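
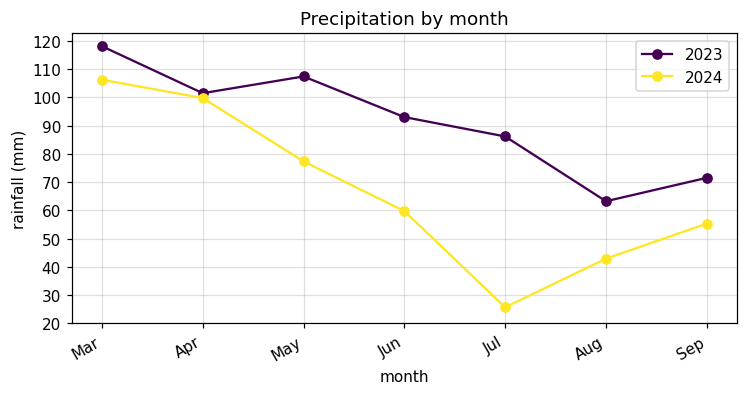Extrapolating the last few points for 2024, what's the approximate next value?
Last three: 30, 40, 60 → slope ≈ 15/step → next ≈ 75.

≈ 75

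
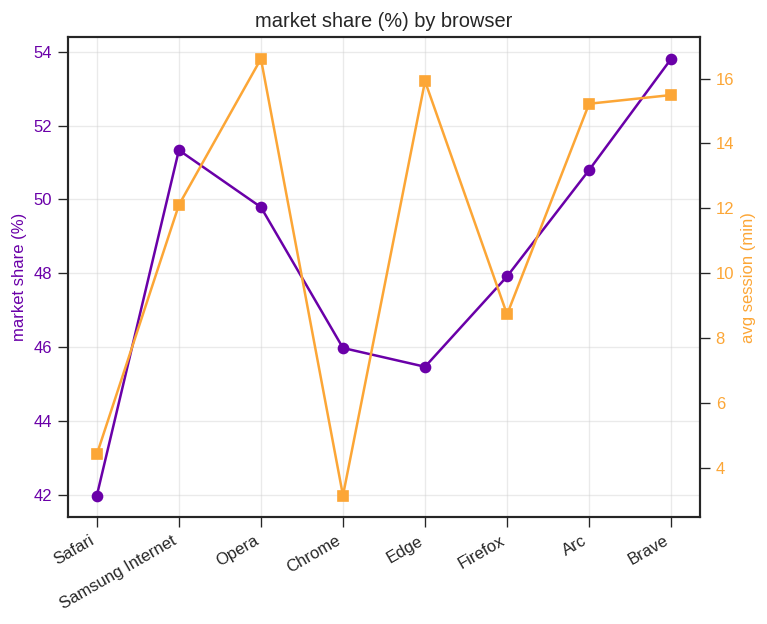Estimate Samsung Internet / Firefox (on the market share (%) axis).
≈ 1.06×

Samsung Internet ≈ 51, Firefox ≈ 48; 51/48 ≈ 1.06.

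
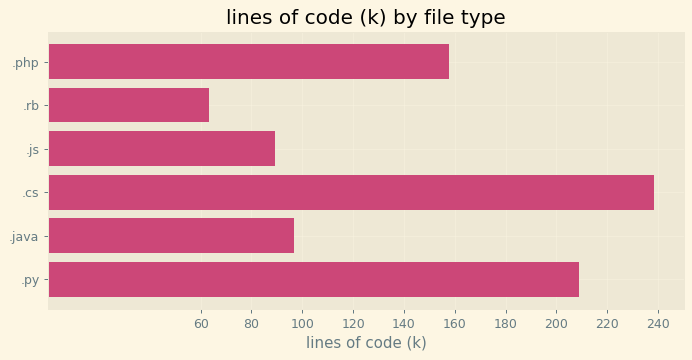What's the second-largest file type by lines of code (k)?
Top 3: .cs ≈ 240, .py ≈ 200, .php ≈ 160.

.py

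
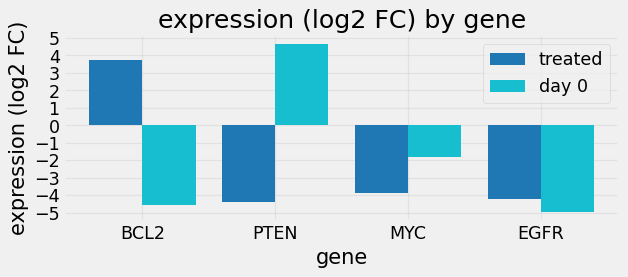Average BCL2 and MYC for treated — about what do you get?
≈ 0

(4 + -4) / 2 ≈ 0.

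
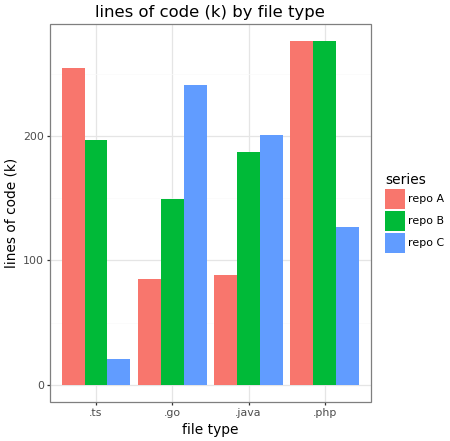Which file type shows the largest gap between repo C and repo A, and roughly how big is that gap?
.ts: repo C ≈ 25, repo A ≈ 250 → gap ≈ 225. Next-largest (.go) is only ≈ 175.

.ts, ≈ 225 k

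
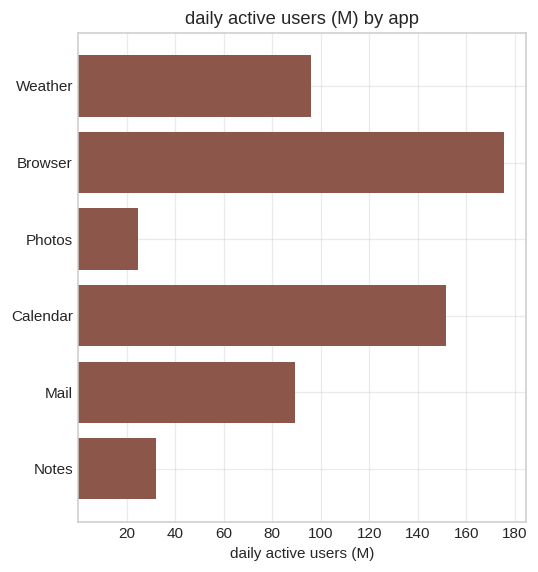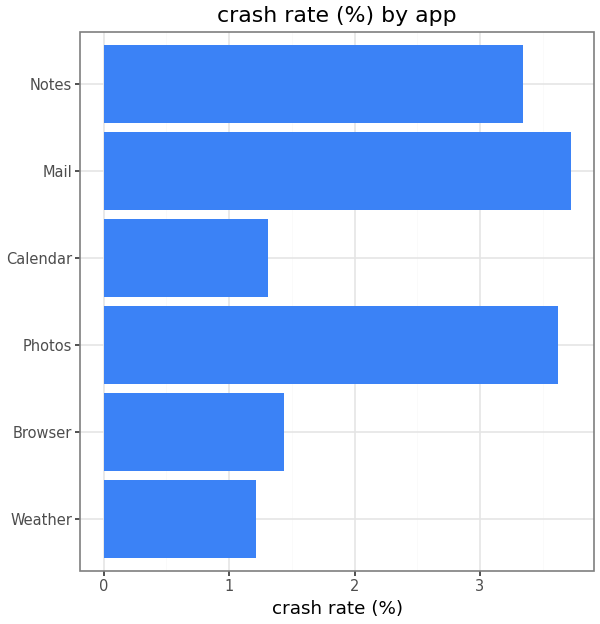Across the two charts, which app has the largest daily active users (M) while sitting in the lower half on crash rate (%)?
Chart 2 median crash rate (%) ≈ 2.5; below-median apps: Weather, Browser, Calendar. Among those, Browser has the highest daily active users (M) (≈ 180).

Browser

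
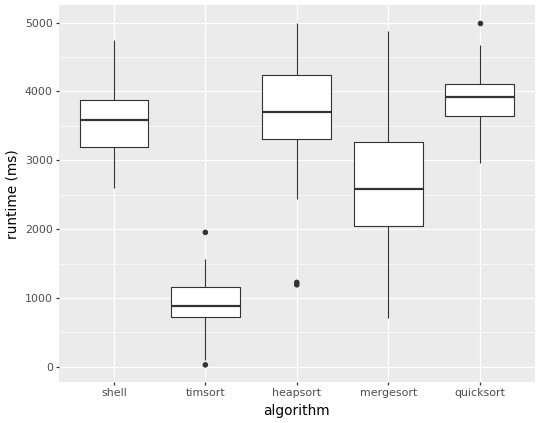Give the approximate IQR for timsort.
≈ 500

Q3 ≈ 1000, Q1 ≈ 500; IQR ≈ 500.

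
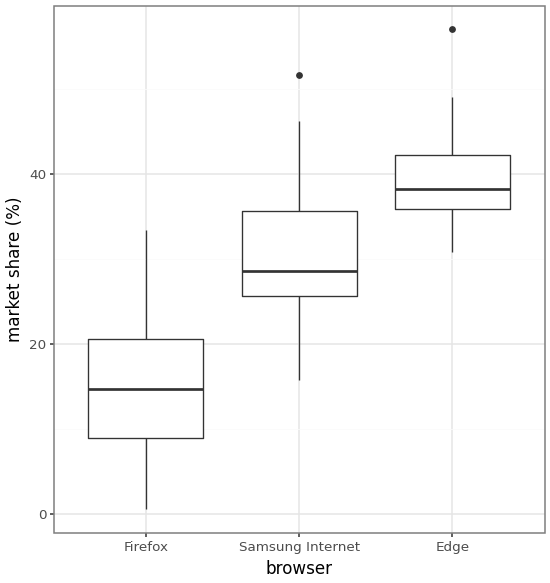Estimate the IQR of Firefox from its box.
≈ 10

Q3 ≈ 20, Q1 ≈ 10; IQR ≈ 10.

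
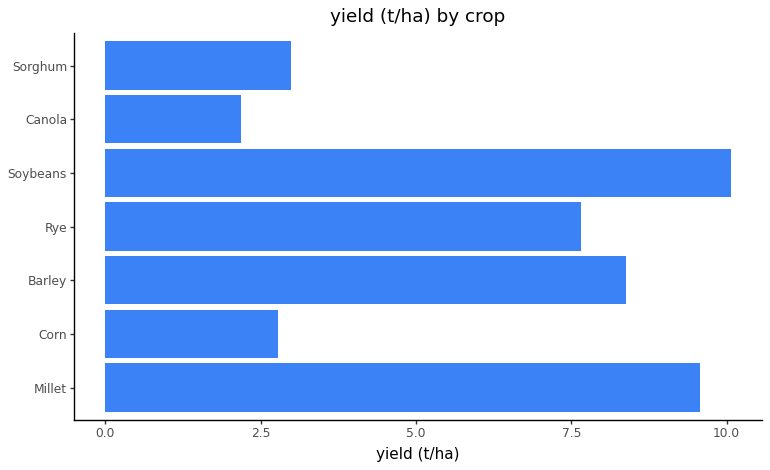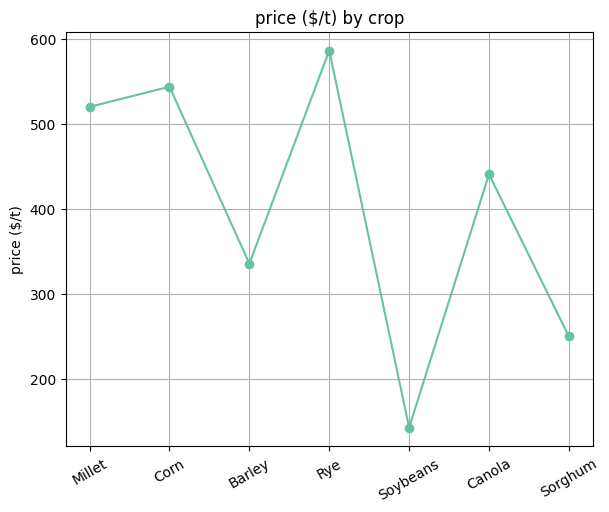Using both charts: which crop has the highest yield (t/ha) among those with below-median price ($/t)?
Chart 2 median price ($/t) ≈ 400; below-median crops: Barley, Soybeans, Sorghum. Among those, Soybeans has the highest yield (t/ha) (≈ 10).

Soybeans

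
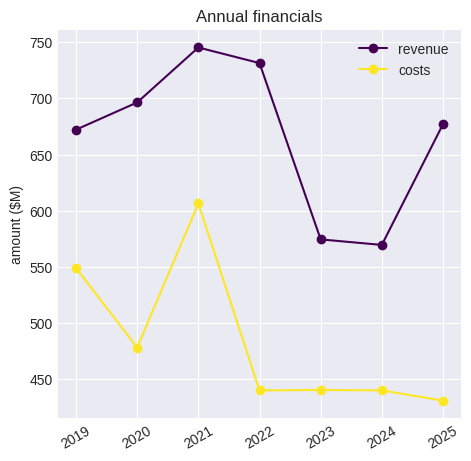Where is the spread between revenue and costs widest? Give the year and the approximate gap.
2022: revenue ≈ 750, costs ≈ 450 → gap ≈ 300. Next-largest (2025) is only ≈ 250.

2022, ≈ 300 $M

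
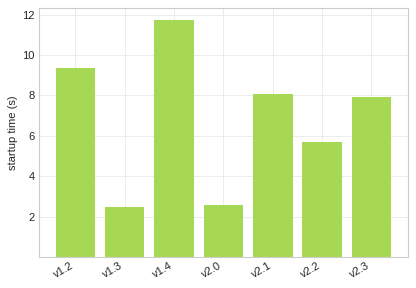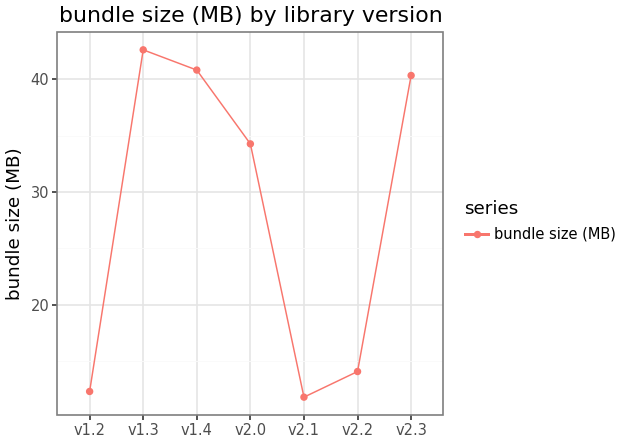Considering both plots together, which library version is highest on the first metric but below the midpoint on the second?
v1.2

Chart 2 median bundle size (MB) ≈ 35; below-median library versions: v1.2, v2.1, v2.2. Among those, v1.2 has the highest startup time (s) (≈ 10).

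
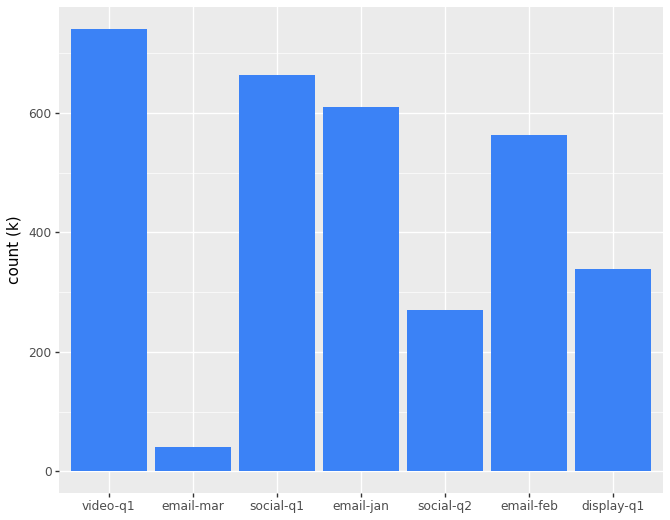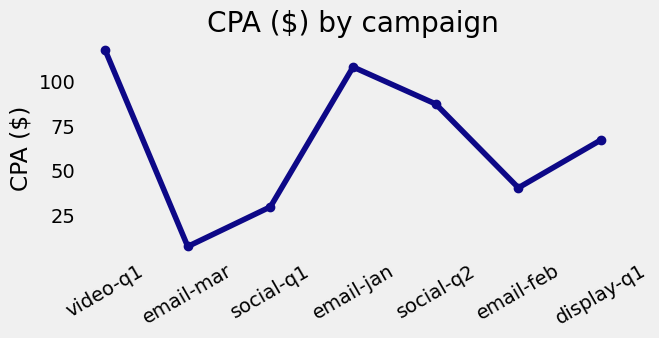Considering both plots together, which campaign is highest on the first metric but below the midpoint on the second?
social-q1

Chart 2 median CPA ($) ≈ 60; below-median campaigns: email-mar, social-q1, email-feb. Among those, social-q1 has the highest count (k) (≈ 700).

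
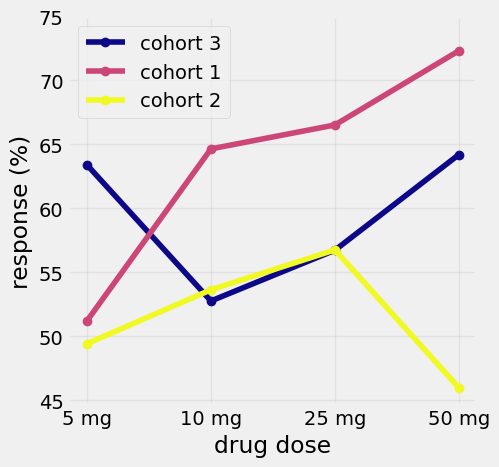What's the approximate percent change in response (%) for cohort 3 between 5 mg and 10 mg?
5 mg ≈ 65, 10 mg ≈ 55; (55 − 65) / 65 ≈ -15.4%.

≈ -15.4%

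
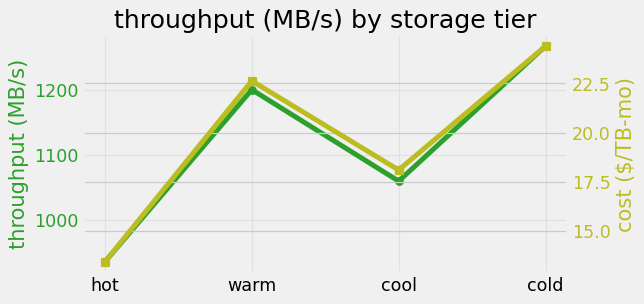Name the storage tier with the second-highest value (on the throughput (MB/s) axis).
Top 3 (on the throughput (MB/s) axis): cold ≈ 1250, warm ≈ 1200, cool ≈ 1050.

warm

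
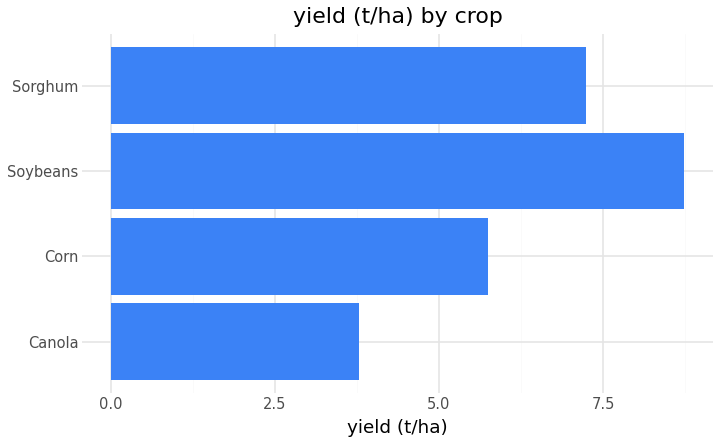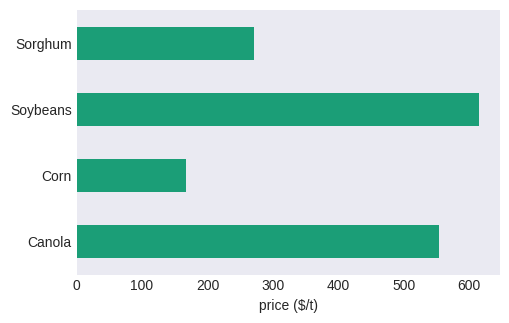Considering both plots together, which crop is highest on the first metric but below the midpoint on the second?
Chart 2 median price ($/t) ≈ 400; below-median crops: Corn, Sorghum. Among those, Sorghum has the highest yield (t/ha) (≈ 7).

Sorghum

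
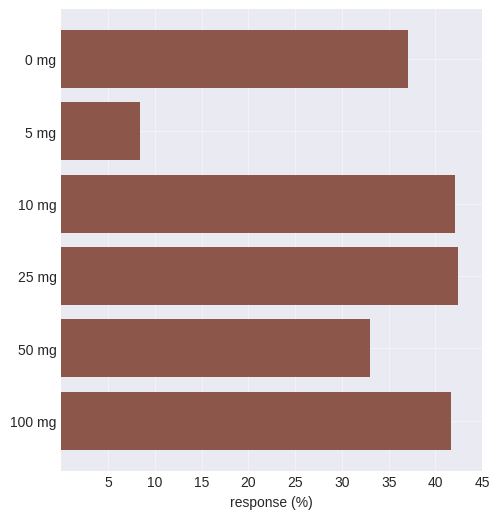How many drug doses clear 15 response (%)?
5

Above 15: 0 mg, 10 mg, 25 mg, 50 mg, 100 mg.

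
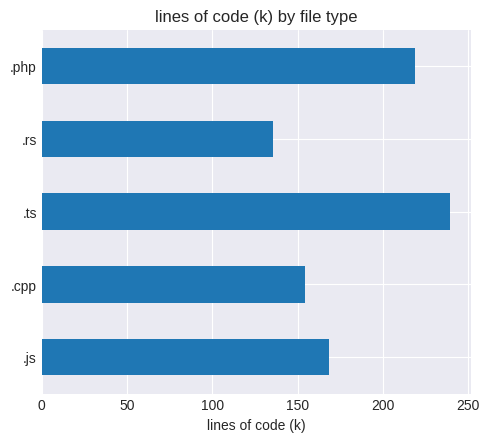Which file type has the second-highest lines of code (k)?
.php

Top 3: .ts ≈ 240, .php ≈ 220, .js ≈ 160.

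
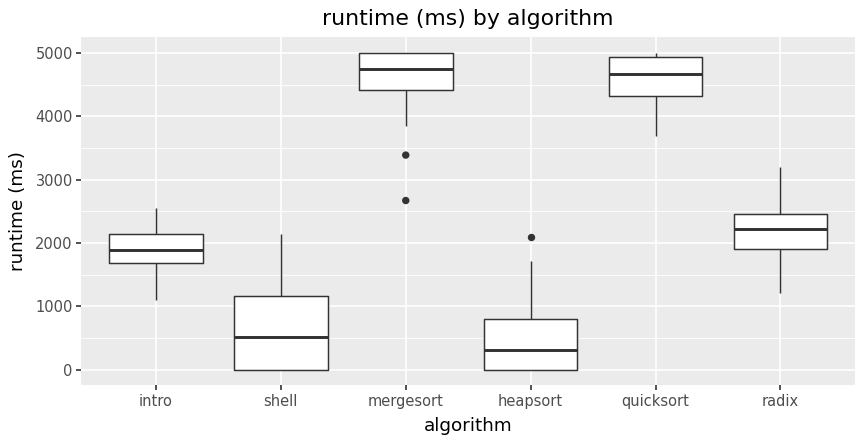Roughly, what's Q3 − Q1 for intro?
Q3 ≈ 2000, Q1 ≈ 1500; IQR ≈ 500.

≈ 500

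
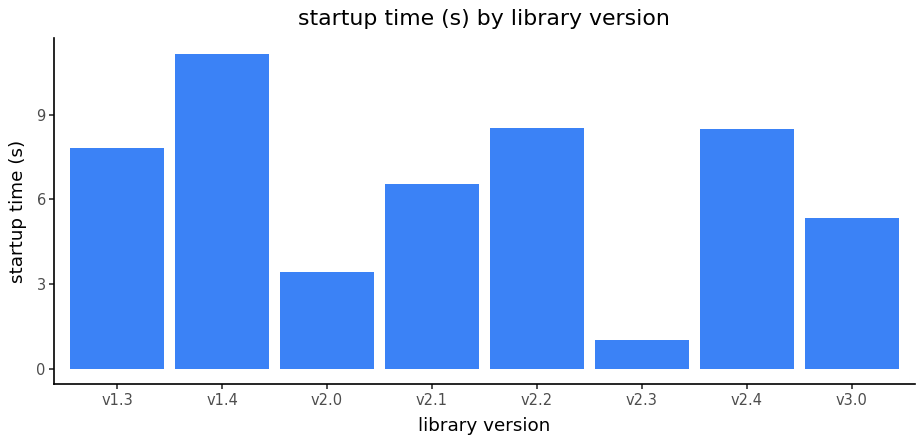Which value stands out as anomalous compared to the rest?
v2.3

v2.3 ≈ 1; the rest sit between ≈ 3 and ≈ 11.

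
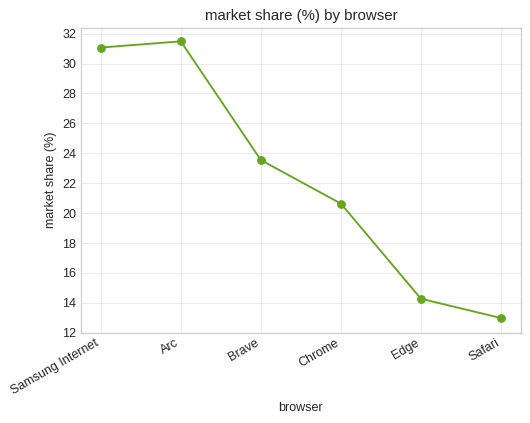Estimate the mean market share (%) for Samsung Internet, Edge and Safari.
≈ 19

(32 + 14 + 12) / 3 ≈ 19.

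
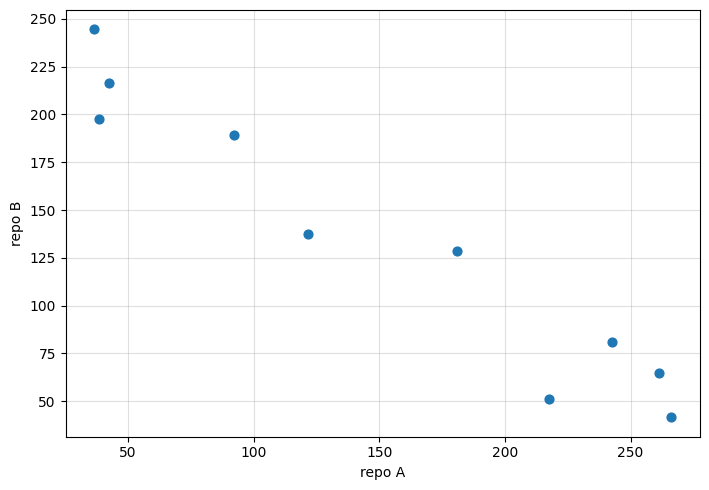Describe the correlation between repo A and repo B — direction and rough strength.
Points are negatively correlated; strong (|r| ≈ 1.0).

negative, strong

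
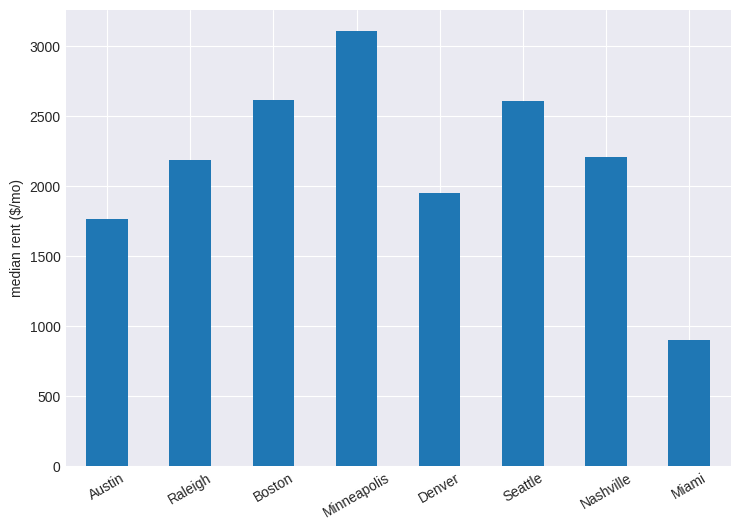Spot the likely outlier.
Miami ≈ 1000; the rest sit between ≈ 2000 and ≈ 3000.

Miami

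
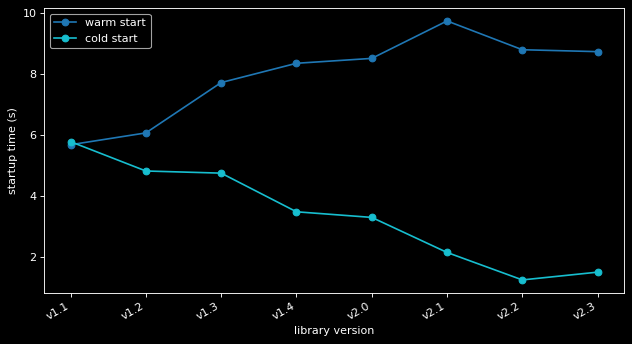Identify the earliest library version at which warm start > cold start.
v1.1: warm start ≈ 6 vs cold start ≈ 6 (not yet); v1.2: warm start ≈ 6 vs cold start ≈ 5 (first crossover).

v1.2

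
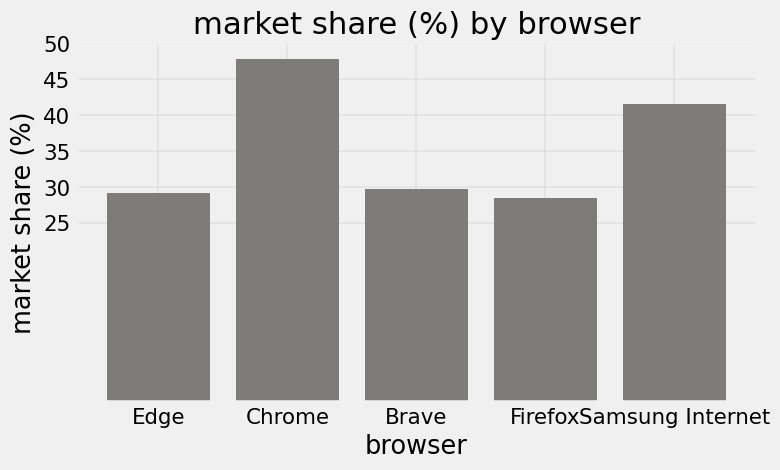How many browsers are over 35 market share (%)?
2

Above 35: Chrome, Samsung Internet.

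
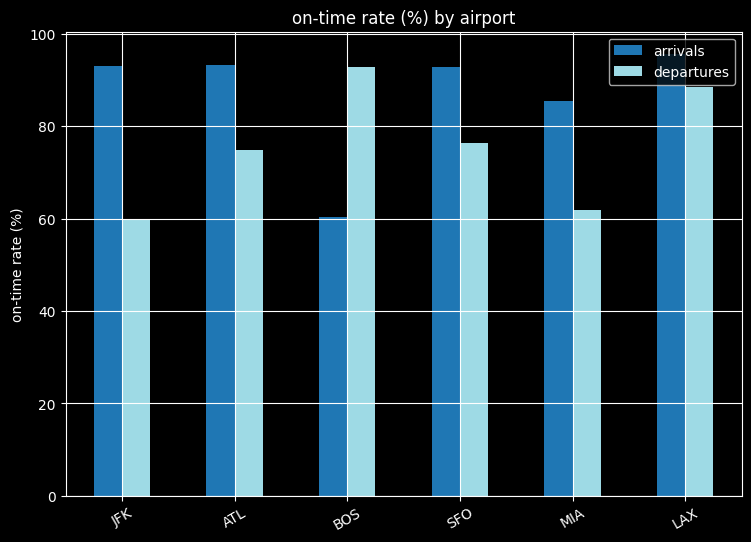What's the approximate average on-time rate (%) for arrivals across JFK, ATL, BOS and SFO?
(90 + 90 + 60 + 90) / 4 ≈ 82.

≈ 82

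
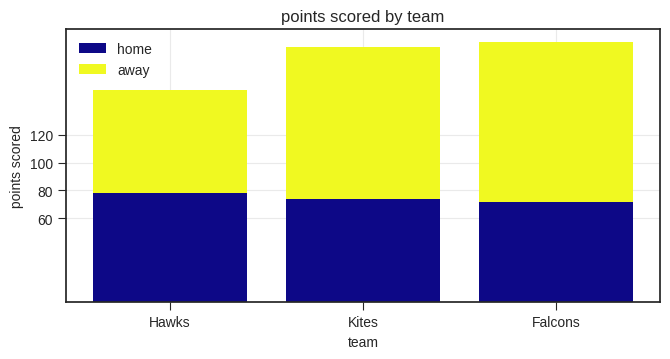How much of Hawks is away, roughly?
away top ≈ 160, bottom ≈ 80; segment ≈ 80.

≈ 80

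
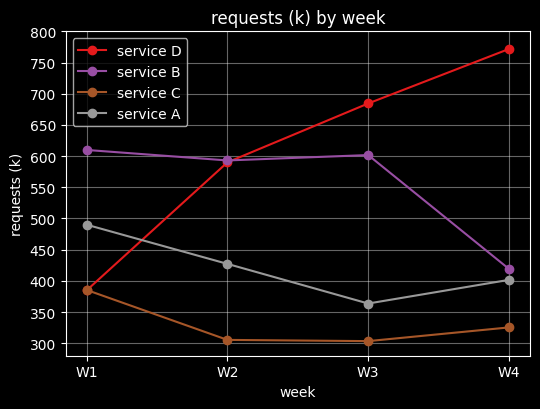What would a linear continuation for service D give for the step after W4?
≈ 825

Last three: 600, 700, 750 → slope ≈ 75/step → next ≈ 825.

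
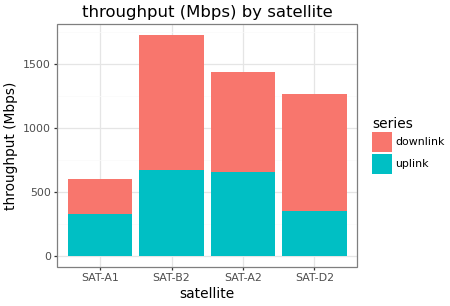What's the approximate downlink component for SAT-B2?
≈ 1200

downlink top ≈ 1800, bottom ≈ 600; segment ≈ 1200.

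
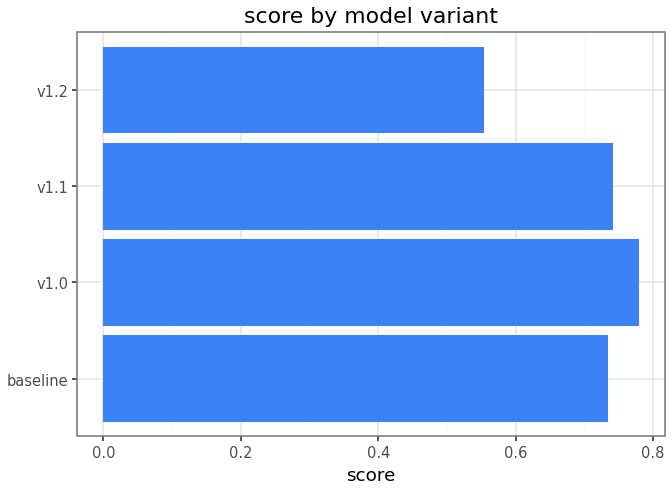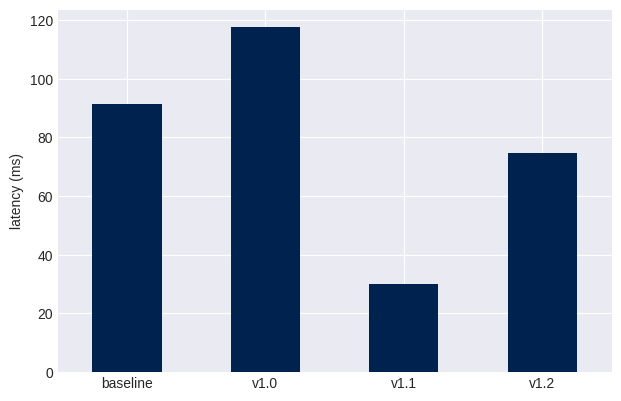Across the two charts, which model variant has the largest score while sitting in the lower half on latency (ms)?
Chart 2 median latency (ms) ≈ 80; below-median model variants: v1.1, v1.2. Among those, v1.1 has the highest score (≈ 0.7).

v1.1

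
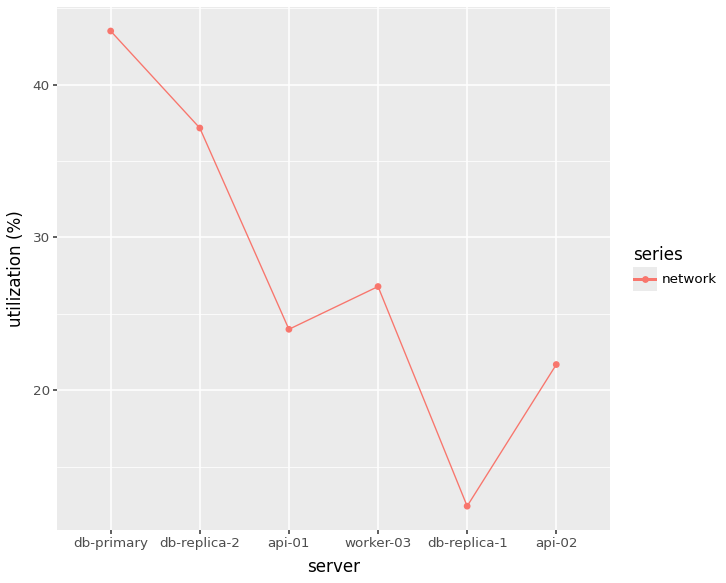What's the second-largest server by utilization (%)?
db-replica-2

Top 3: db-primary ≈ 45, db-replica-2 ≈ 35, worker-03 ≈ 25.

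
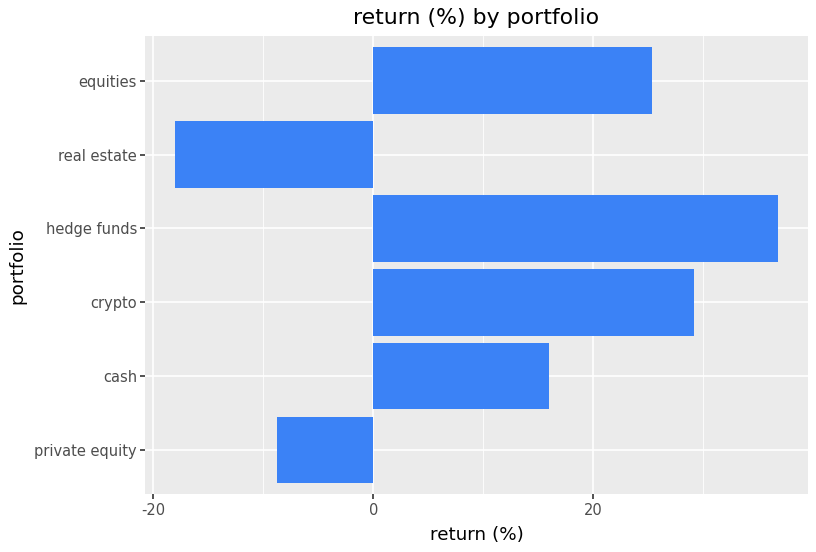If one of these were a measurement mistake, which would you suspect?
real estate ≈ -20; the rest sit between ≈ -10 and ≈ 35.

real estate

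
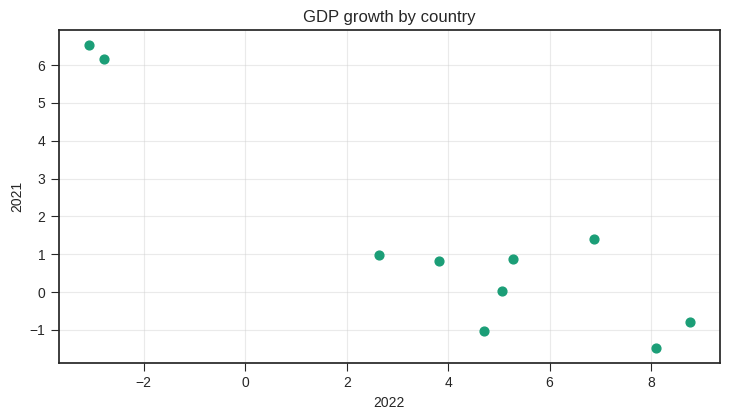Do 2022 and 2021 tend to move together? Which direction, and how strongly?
negative, strong

Points are negatively correlated; strong (|r| ≈ 0.9).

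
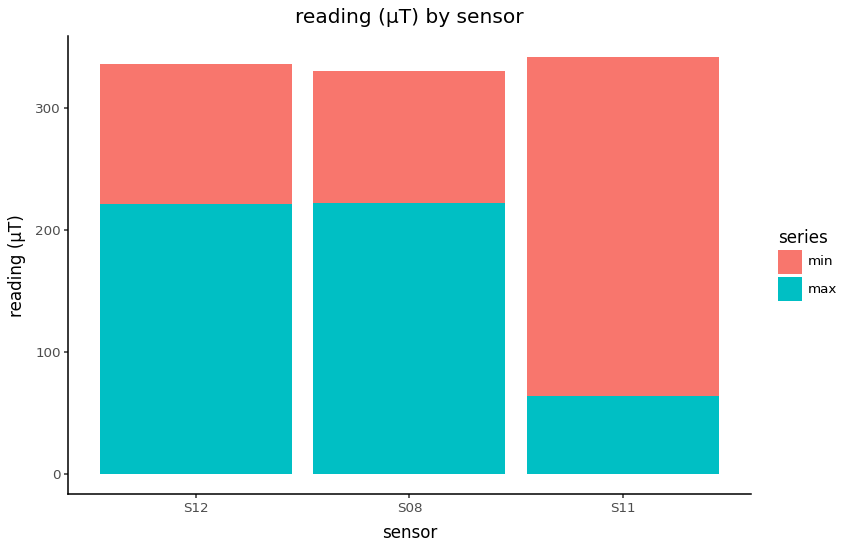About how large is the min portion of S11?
≈ 300

min top ≈ 350, bottom ≈ 50; segment ≈ 300.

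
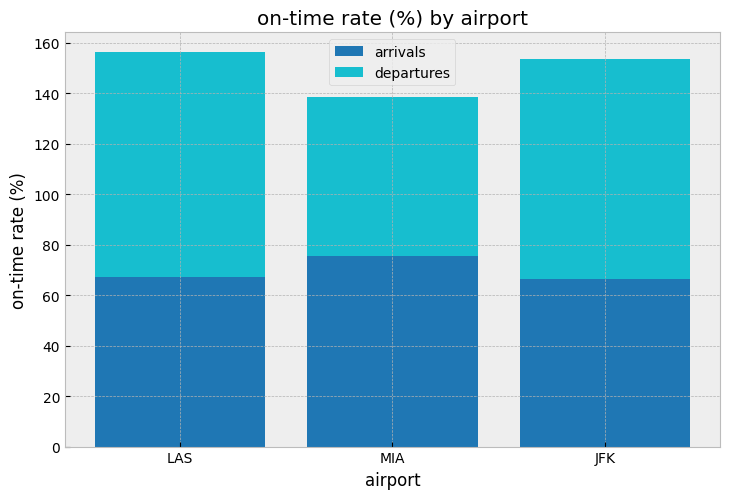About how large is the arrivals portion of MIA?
arrivals top ≈ 80, bottom ≈ 0; segment ≈ 80.

≈ 80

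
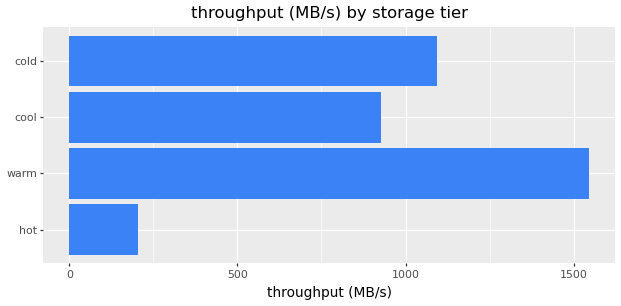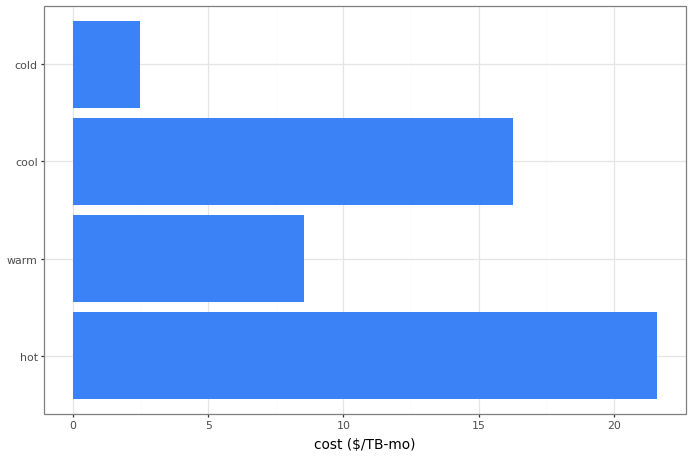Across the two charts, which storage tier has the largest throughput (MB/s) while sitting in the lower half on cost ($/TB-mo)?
Chart 2 median cost ($/TB-mo) ≈ 12; below-median storage tiers: warm, cold. Among those, warm has the highest throughput (MB/s) (≈ 1600).

warm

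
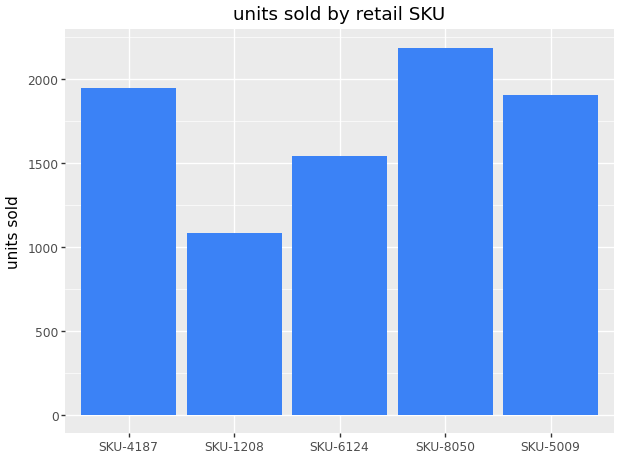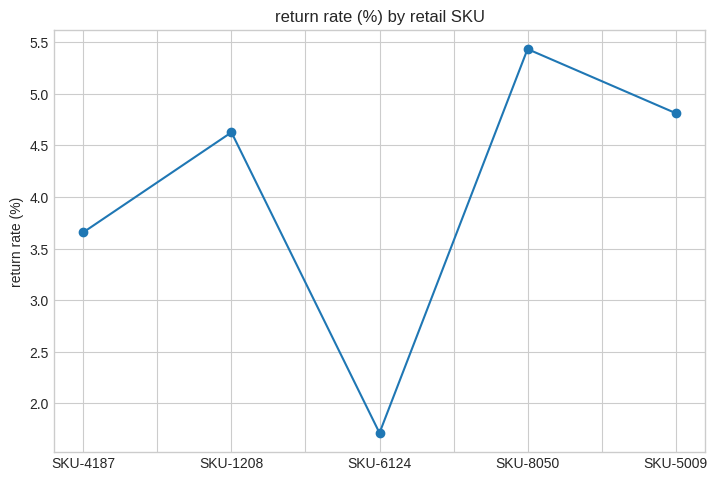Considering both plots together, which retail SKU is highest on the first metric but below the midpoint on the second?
Chart 2 median return rate (%) ≈ 4.5; below-median retail SKUs: SKU-4187, SKU-6124. Among those, SKU-4187 has the highest units sold (≈ 2000).

SKU-4187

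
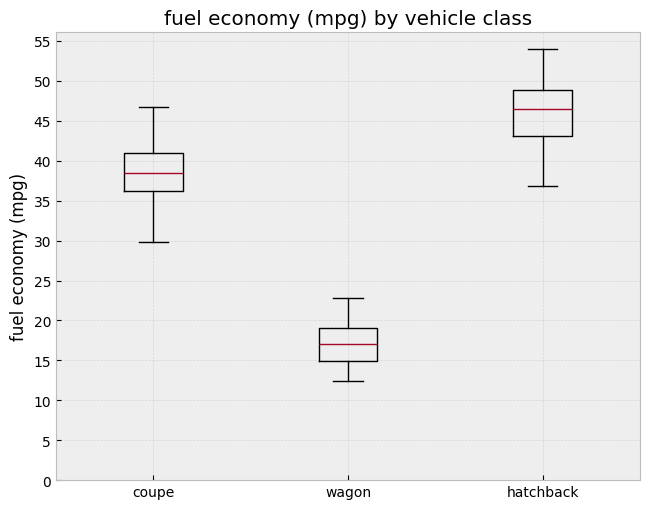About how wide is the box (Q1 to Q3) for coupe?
Q3 ≈ 40, Q1 ≈ 35; IQR ≈ 5.

≈ 5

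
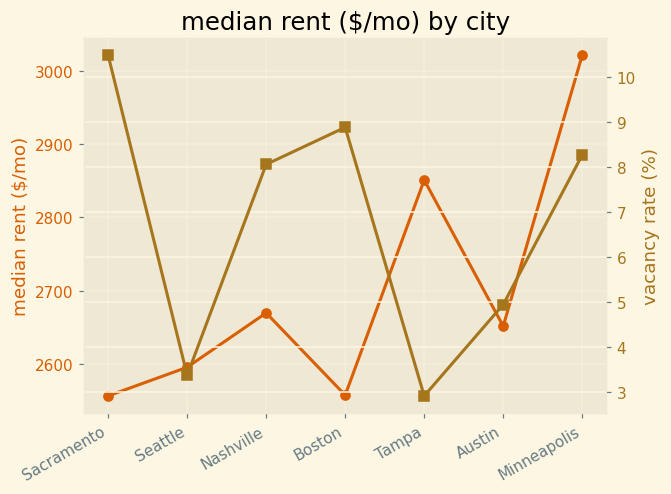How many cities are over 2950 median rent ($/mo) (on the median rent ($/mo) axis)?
1

Above 2950: Minneapolis.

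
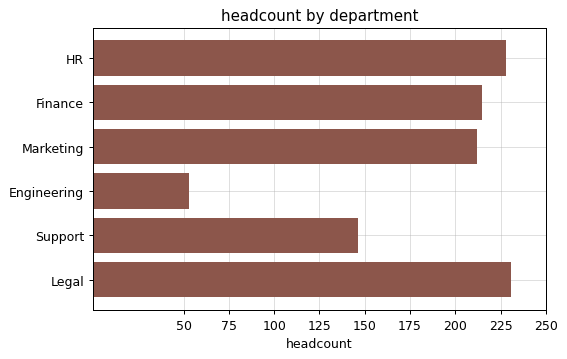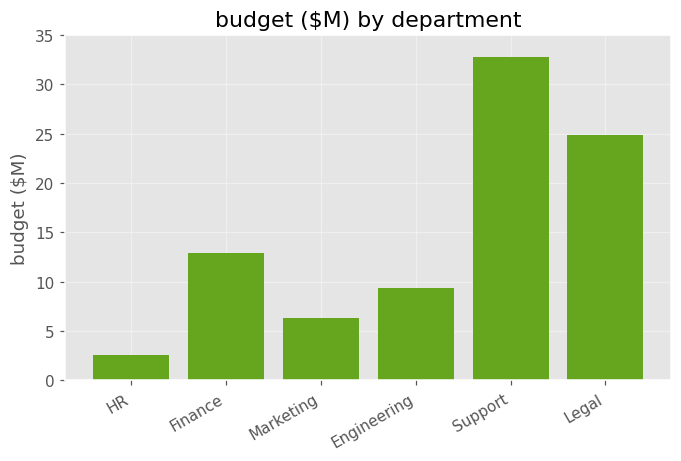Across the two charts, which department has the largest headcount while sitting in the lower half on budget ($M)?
Chart 2 median budget ($M) ≈ 10; below-median departments: HR, Marketing, Engineering. Among those, HR has the highest headcount (≈ 225).

HR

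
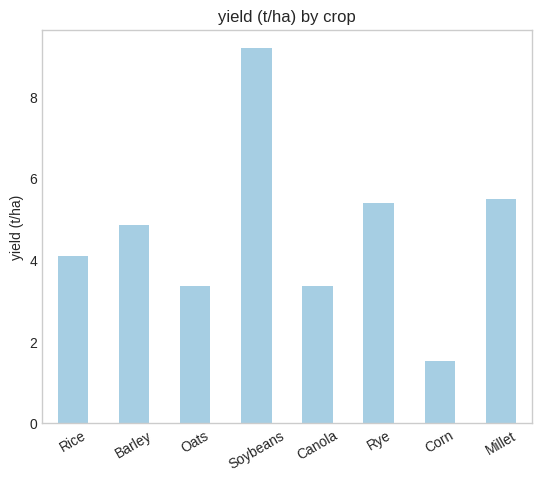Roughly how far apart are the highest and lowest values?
Max Soybeans ≈ 9, min Corn ≈ 2; range ≈ 7.

≈ 7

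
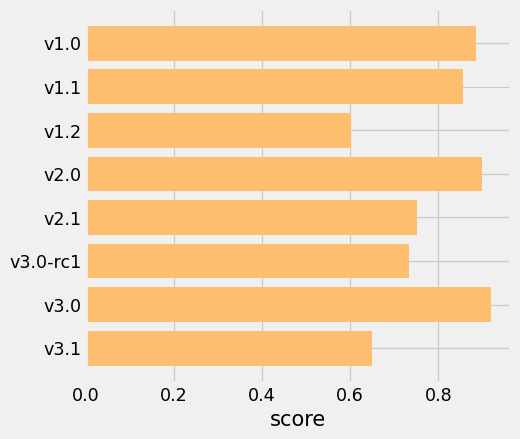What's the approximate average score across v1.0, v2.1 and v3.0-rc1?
≈ 0.8

(0.9 + 0.8 + 0.7) / 3 ≈ 0.8.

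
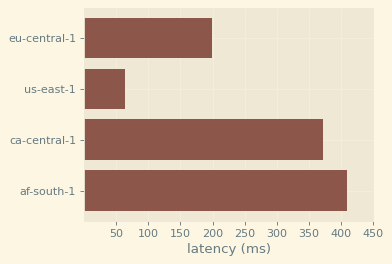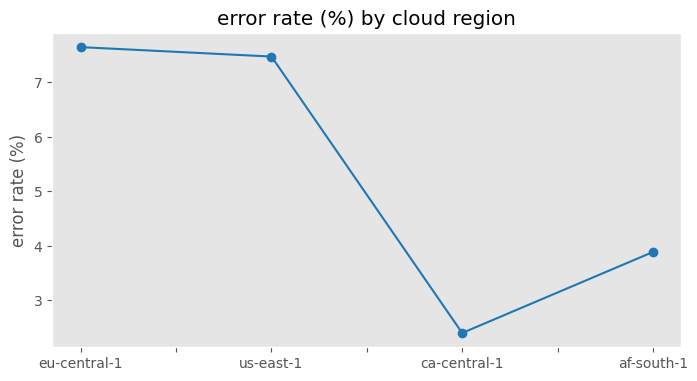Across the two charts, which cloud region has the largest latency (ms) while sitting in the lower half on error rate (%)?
af-south-1

Chart 2 median error rate (%) ≈ 6; below-median cloud regions: ca-central-1, af-south-1. Among those, af-south-1 has the highest latency (ms) (≈ 400).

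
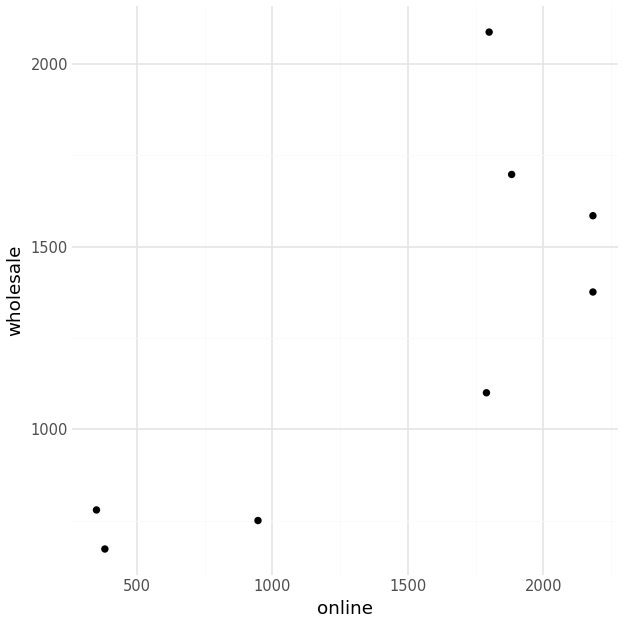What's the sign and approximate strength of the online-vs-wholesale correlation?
Points are positively correlated; strong (|r| ≈ 0.8).

positive, strong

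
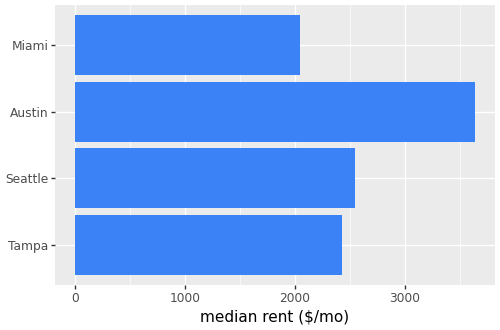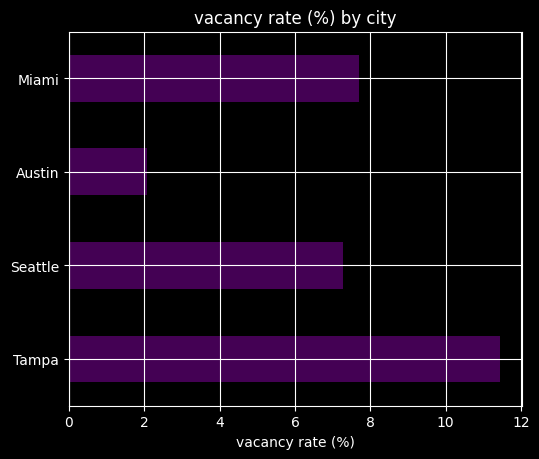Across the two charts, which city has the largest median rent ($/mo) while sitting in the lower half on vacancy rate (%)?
Chart 2 median vacancy rate (%) ≈ 8; below-median cities: Seattle, Austin. Among those, Austin has the highest median rent ($/mo) (≈ 3500).

Austin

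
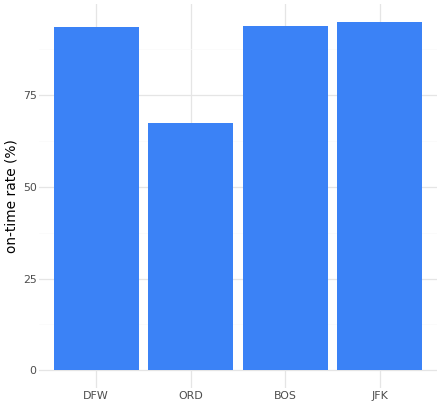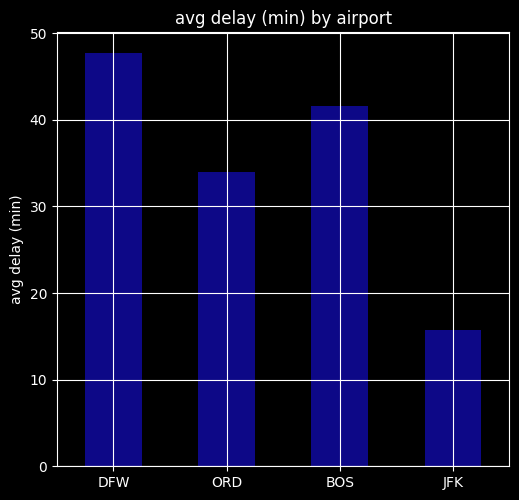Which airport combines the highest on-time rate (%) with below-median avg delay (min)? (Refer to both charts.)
Chart 2 median avg delay (min) ≈ 40; below-median airports: ORD, JFK. Among those, JFK has the highest on-time rate (%) (≈ 90).

JFK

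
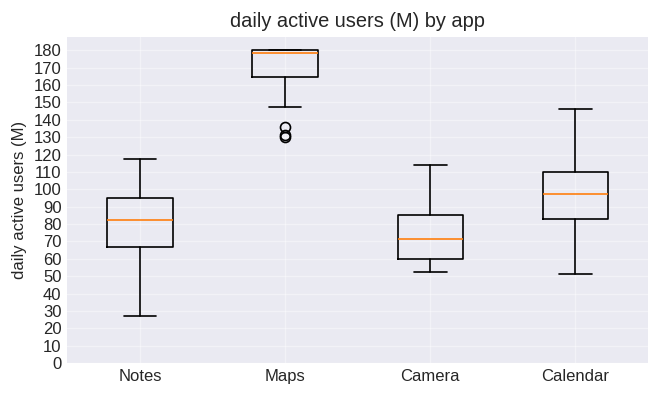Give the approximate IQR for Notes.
≈ 30

Q3 ≈ 100, Q1 ≈ 70; IQR ≈ 30.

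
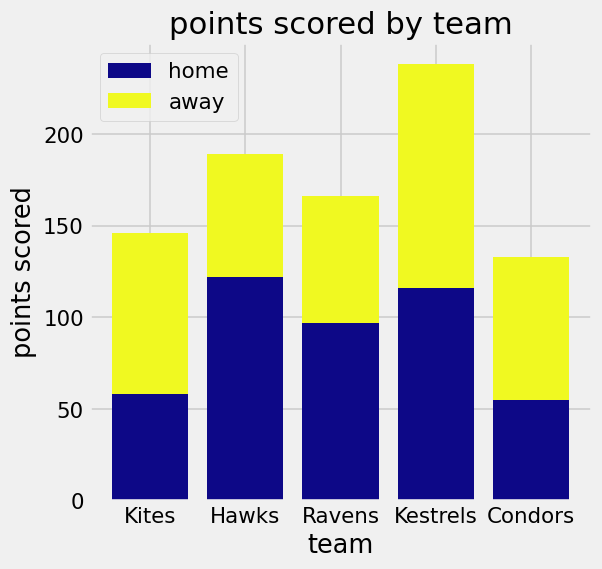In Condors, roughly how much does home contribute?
home top ≈ 60, bottom ≈ 0; segment ≈ 60.

≈ 60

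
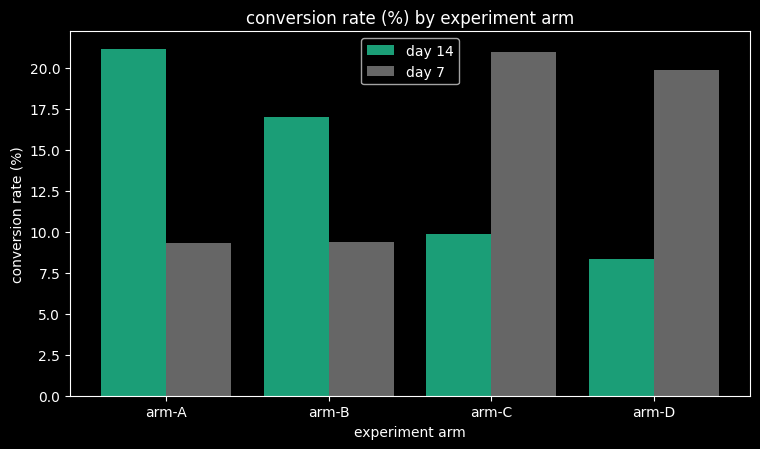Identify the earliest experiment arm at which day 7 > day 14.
arm-C

arm-B: day 7 ≈ 10 vs day 14 ≈ 18 (not yet); arm-C: day 7 ≈ 20 vs day 14 ≈ 10 (first crossover).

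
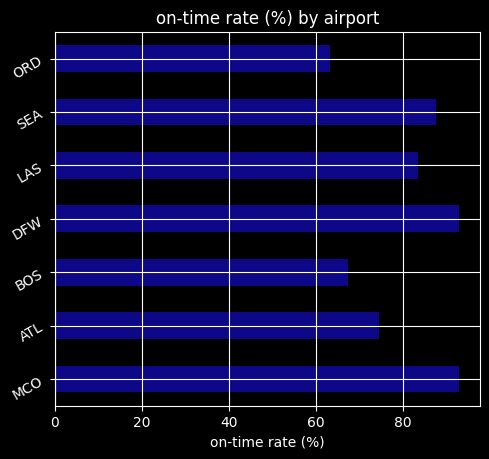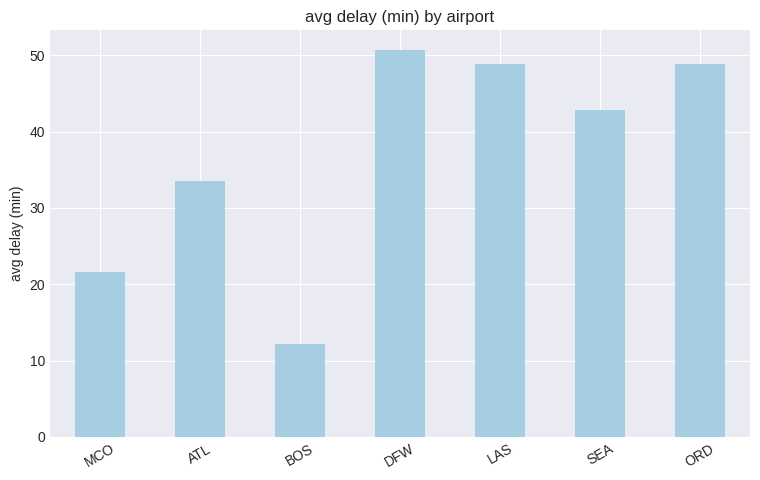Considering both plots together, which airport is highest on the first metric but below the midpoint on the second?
Chart 2 median avg delay (min) ≈ 45; below-median airports: MCO, ATL, BOS. Among those, MCO has the highest on-time rate (%) (≈ 90).

MCO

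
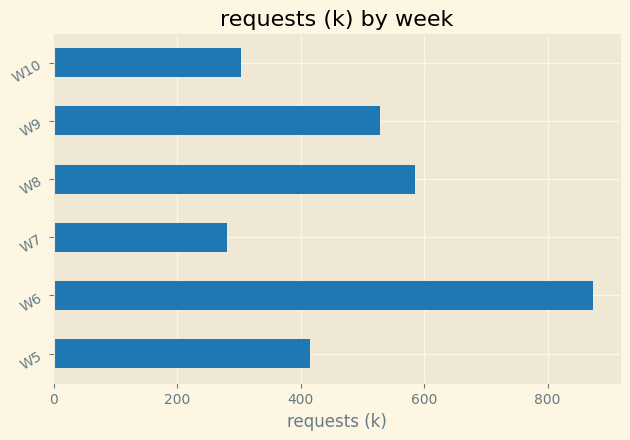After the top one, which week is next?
W8

Top 3: W6 ≈ 900, W8 ≈ 600, W9 ≈ 500.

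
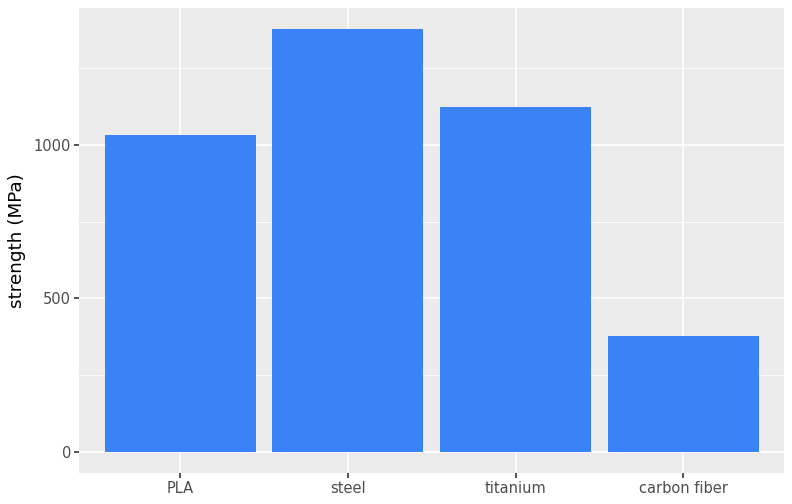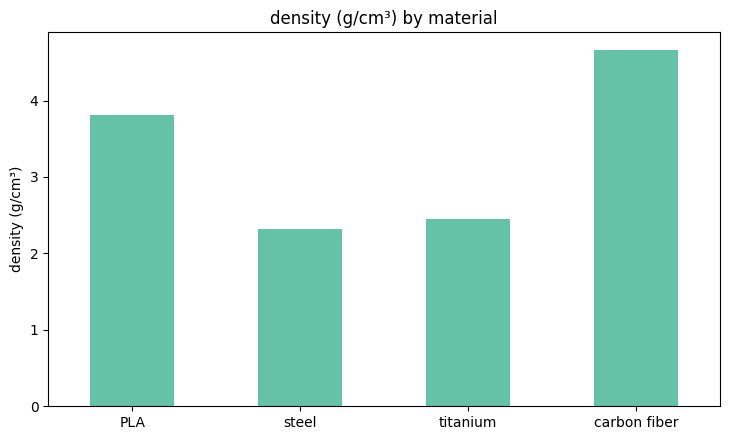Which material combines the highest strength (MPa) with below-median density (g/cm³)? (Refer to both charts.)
Chart 2 median density (g/cm³) ≈ 3; below-median materials: steel, titanium. Among those, steel has the highest strength (MPa) (≈ 1400).

steel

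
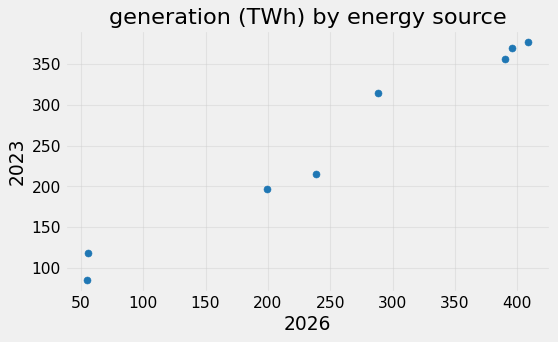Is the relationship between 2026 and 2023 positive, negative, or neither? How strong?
positive, strong

Points are positively correlated; strong (|r| ≈ 1.0).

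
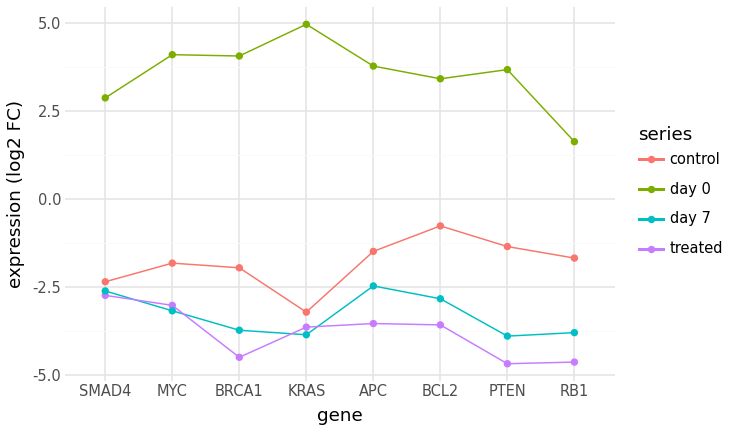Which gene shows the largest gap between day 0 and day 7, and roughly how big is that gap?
KRAS: day 0 ≈ 5, day 7 ≈ -4 → gap ≈ 9. Next-largest (BRCA1) is only ≈ 8.

KRAS, ≈ 9 log2 FC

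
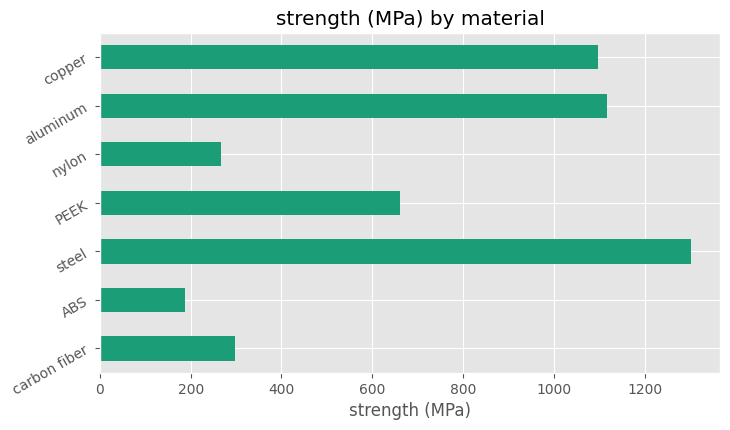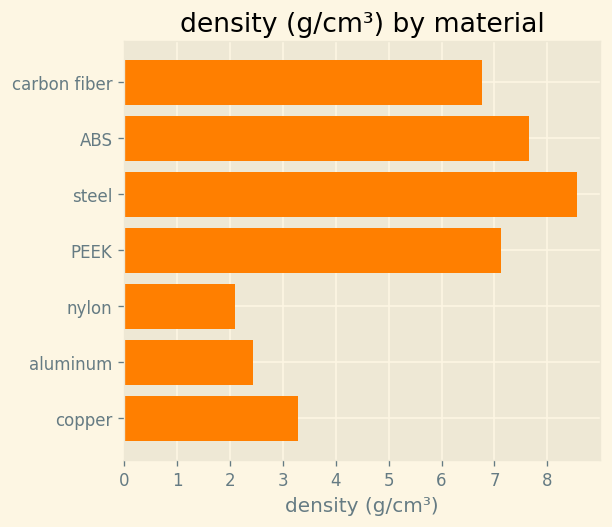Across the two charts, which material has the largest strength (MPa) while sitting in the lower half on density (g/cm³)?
aluminum

Chart 2 median density (g/cm³) ≈ 7; below-median materials: nylon, aluminum, copper. Among those, aluminum has the highest strength (MPa) (≈ 1200).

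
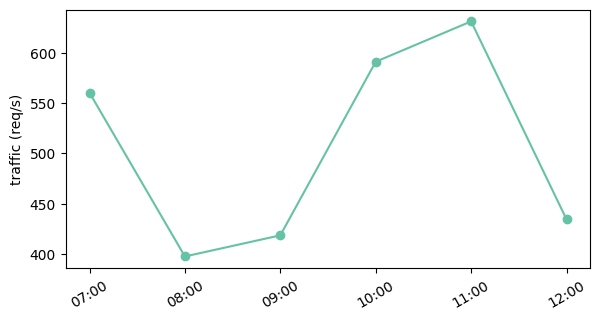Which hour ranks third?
07:00

Top 4: 11:00 ≈ 640, 10:00 ≈ 600, 07:00 ≈ 560, 12:00 ≈ 440.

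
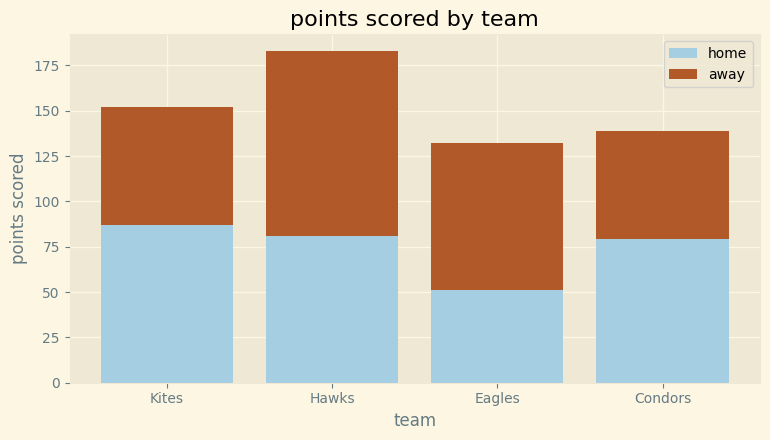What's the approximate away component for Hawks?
away top ≈ 180, bottom ≈ 80; segment ≈ 100.

≈ 100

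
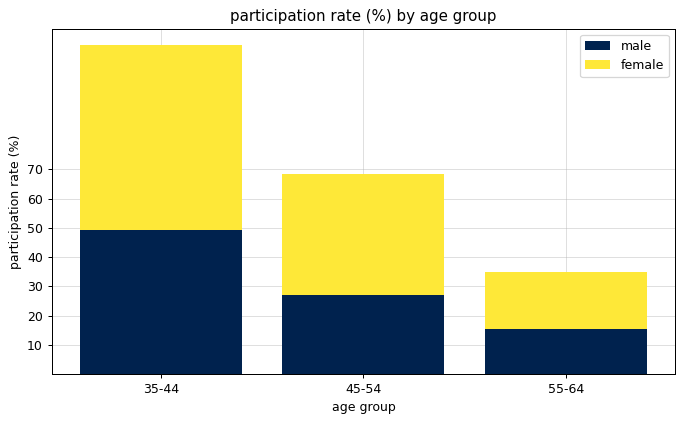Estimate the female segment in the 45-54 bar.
≈ 40

female top ≈ 70, bottom ≈ 30; segment ≈ 40.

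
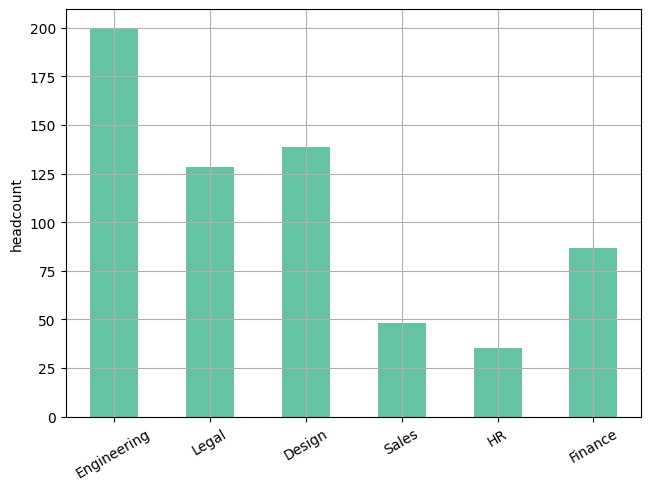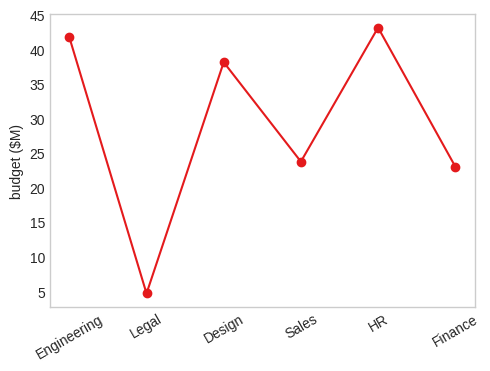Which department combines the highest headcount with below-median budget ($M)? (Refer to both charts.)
Legal

Chart 2 median budget ($M) ≈ 30; below-median departments: Legal, Sales, Finance. Among those, Legal has the highest headcount (≈ 120).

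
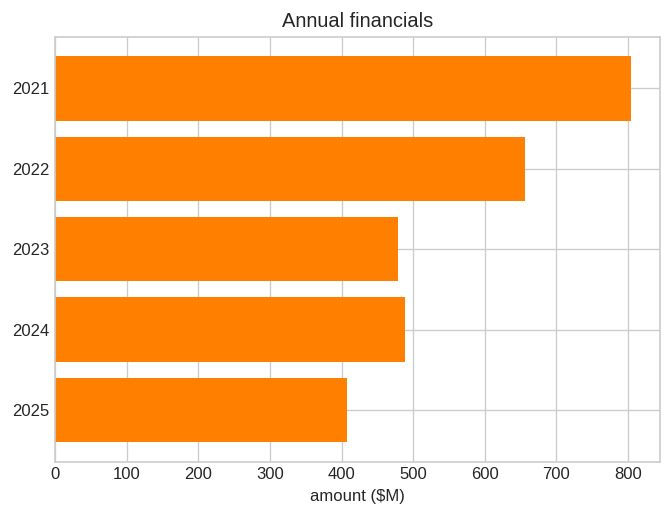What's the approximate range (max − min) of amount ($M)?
Max 2021 ≈ 800, min 2025 ≈ 400; range ≈ 400.

≈ 400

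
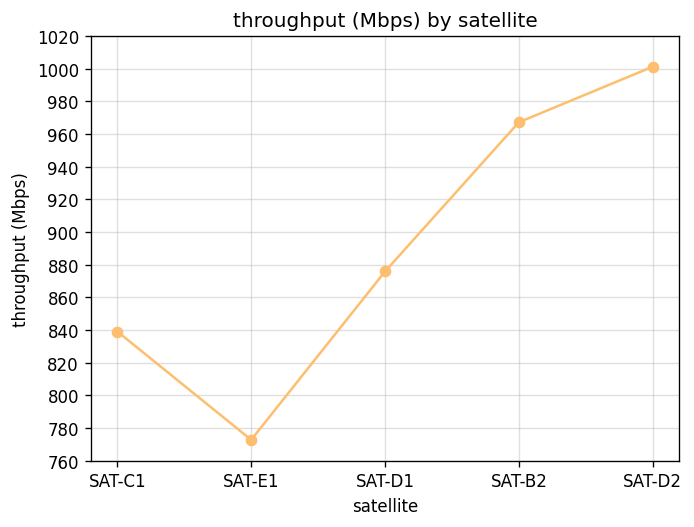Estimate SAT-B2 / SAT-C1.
≈ 1.14×

SAT-B2 ≈ 960, SAT-C1 ≈ 840; 960/840 ≈ 1.14.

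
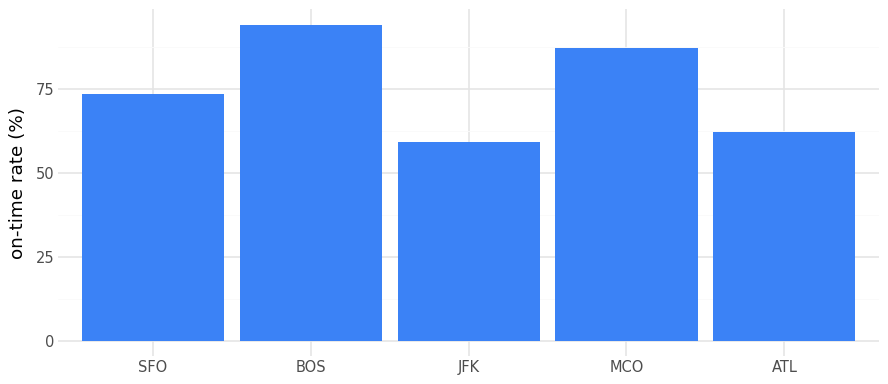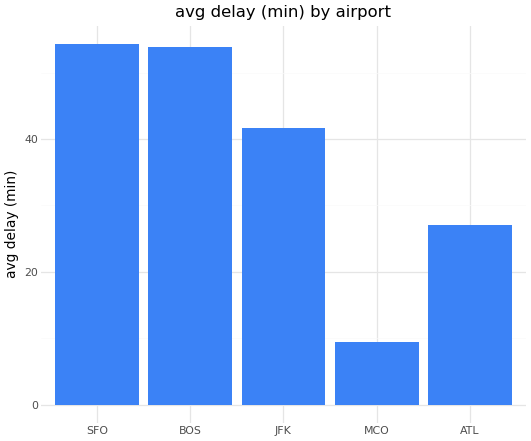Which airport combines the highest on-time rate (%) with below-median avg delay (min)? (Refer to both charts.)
MCO

Chart 2 median avg delay (min) ≈ 40; below-median airports: MCO, ATL. Among those, MCO has the highest on-time rate (%) (≈ 90).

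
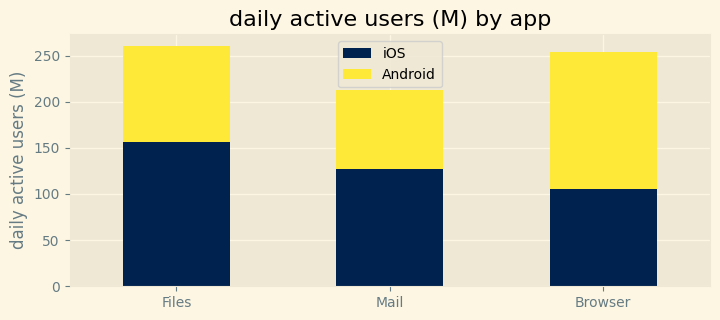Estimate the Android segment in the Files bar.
≈ 100

Android top ≈ 250, bottom ≈ 150; segment ≈ 100.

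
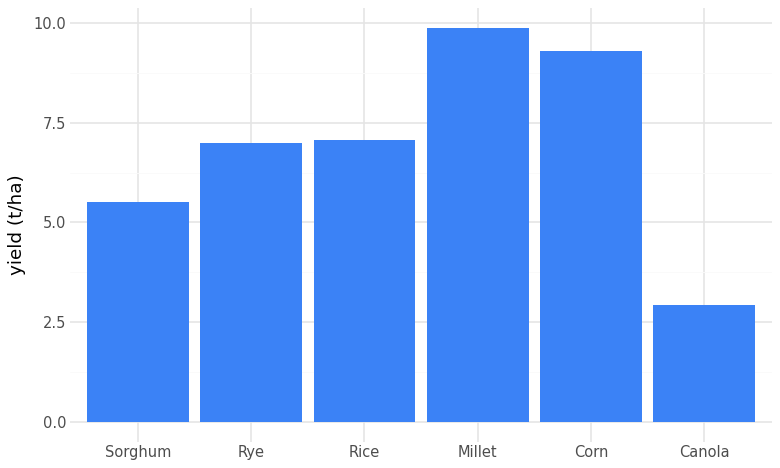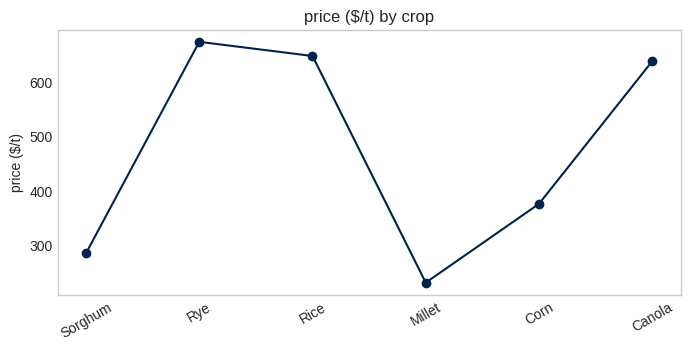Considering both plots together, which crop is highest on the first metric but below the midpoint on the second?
Millet

Chart 2 median price ($/t) ≈ 500; below-median crops: Sorghum, Millet, Corn. Among those, Millet has the highest yield (t/ha) (≈ 10).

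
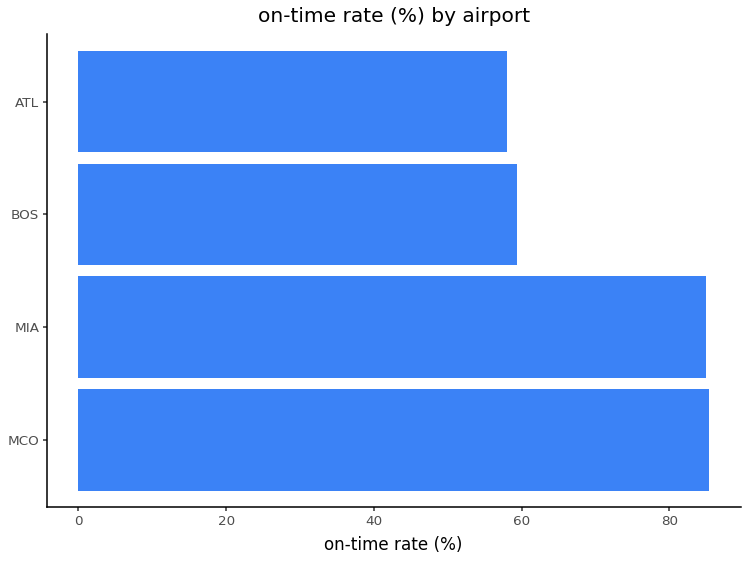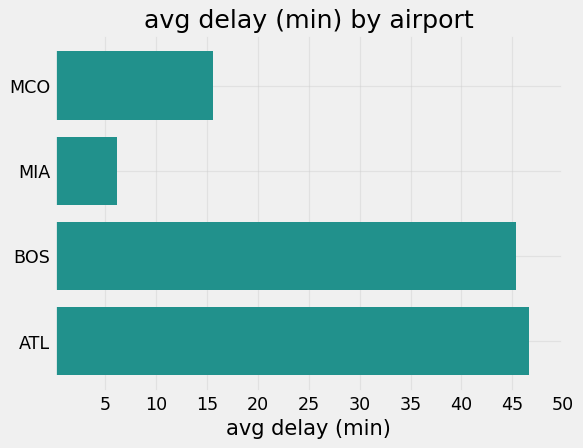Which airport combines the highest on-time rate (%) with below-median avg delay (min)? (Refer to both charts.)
MCO

Chart 2 median avg delay (min) ≈ 30; below-median airports: MCO, MIA. Among those, MCO has the highest on-time rate (%) (≈ 90).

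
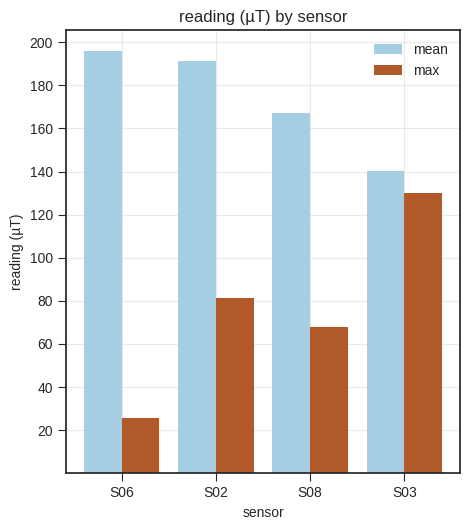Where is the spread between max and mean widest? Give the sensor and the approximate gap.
S06, ≈ 180 µT

S06: max ≈ 20, mean ≈ 200 → gap ≈ 180. Next-largest (S02) is only ≈ 120.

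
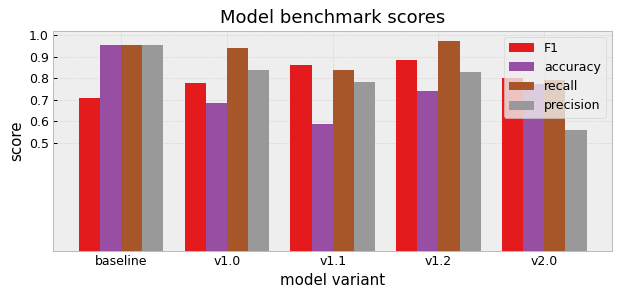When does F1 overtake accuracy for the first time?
v1.0

baseline: F1 ≈ 0.7 vs accuracy ≈ 1.0 (not yet); v1.0: F1 ≈ 0.8 vs accuracy ≈ 0.7 (first crossover).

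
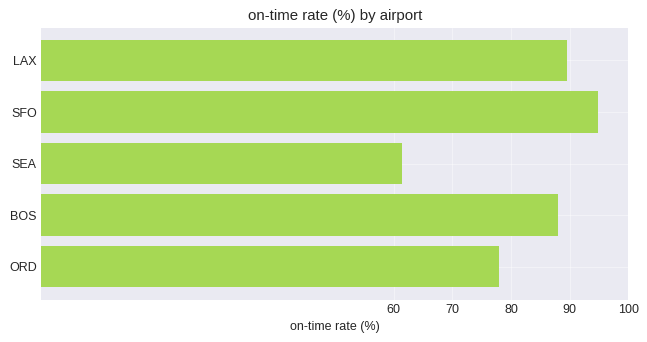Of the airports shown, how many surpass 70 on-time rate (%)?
Above 70: LAX, SFO, BOS, ORD.

4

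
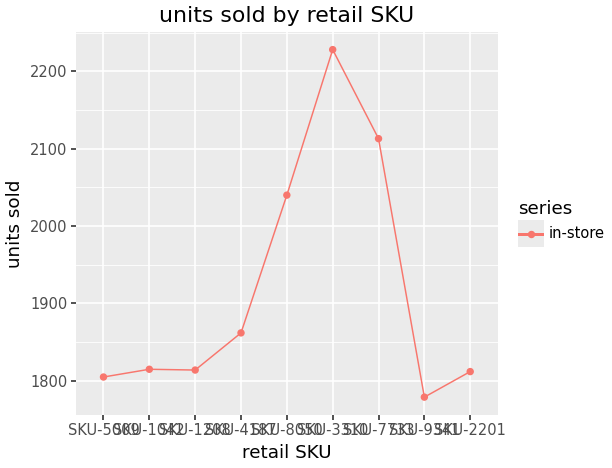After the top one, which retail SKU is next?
SKU-7733

Top 3: SKU-3310 ≈ 2250, SKU-7733 ≈ 2100, SKU-8050 ≈ 2050.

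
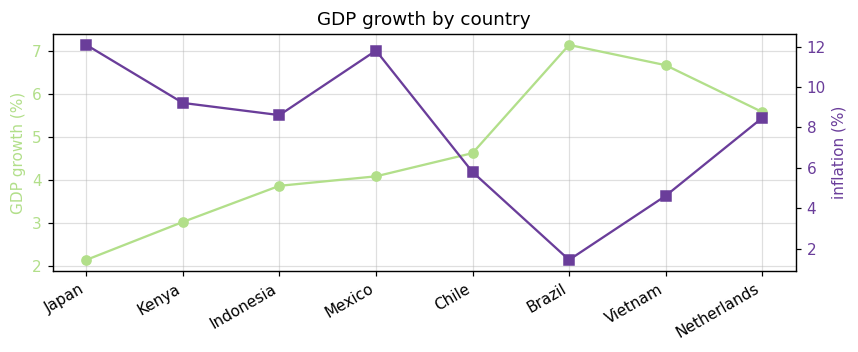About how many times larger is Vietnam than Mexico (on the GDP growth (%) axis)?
≈ 1.62×

Vietnam ≈ 6.5, Mexico ≈ 4.0; 6.5/4.0 ≈ 1.62.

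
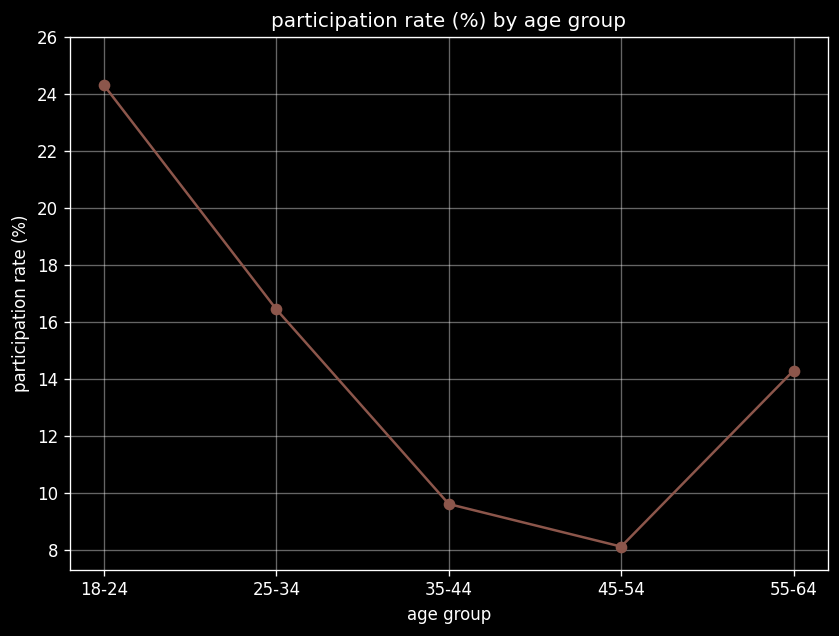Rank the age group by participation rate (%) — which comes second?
Top 3: 18-24 ≈ 24, 25-34 ≈ 16, 55-64 ≈ 14.

25-34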